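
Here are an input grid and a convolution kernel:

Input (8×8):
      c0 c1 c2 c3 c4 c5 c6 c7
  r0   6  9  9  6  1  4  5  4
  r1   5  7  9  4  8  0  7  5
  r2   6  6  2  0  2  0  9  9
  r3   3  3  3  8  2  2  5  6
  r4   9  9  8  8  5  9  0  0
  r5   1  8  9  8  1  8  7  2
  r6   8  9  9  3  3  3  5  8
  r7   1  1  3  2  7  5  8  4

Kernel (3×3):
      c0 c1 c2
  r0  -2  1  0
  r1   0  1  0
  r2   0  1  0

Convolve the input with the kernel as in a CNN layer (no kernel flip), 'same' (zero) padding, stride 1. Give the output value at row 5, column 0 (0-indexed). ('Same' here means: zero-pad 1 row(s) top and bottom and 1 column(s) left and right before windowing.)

The receptive field on the zero-padded input at this output position is [0 9 9 / 0 1 8 / 0 8 9]. Elementwise product with the kernel and sum: 0·-2 + 9·1 + 1·1 + 8·1.

18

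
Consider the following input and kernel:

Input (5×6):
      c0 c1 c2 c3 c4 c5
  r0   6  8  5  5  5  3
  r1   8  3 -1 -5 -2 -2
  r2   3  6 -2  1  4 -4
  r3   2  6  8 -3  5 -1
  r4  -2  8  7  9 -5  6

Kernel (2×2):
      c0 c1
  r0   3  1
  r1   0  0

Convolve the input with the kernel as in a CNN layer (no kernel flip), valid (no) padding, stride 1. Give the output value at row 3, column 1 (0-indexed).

The receptive field on the input at this output position is [6 8 / 8 7]. Elementwise product with the kernel and sum: 6·3 + 8·1.

26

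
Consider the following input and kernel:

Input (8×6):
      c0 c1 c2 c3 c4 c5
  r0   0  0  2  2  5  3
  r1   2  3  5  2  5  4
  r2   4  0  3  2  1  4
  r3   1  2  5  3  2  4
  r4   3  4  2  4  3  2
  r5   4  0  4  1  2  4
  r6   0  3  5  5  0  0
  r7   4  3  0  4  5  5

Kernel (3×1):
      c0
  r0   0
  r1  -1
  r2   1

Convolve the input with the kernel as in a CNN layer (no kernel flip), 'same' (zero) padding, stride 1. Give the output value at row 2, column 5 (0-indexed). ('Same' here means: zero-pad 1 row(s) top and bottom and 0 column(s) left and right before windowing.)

0

The receptive field on the zero-padded input at this output position is [4 / 4 / 4]. Elementwise product with the kernel and sum: 4·-1 + 4·1.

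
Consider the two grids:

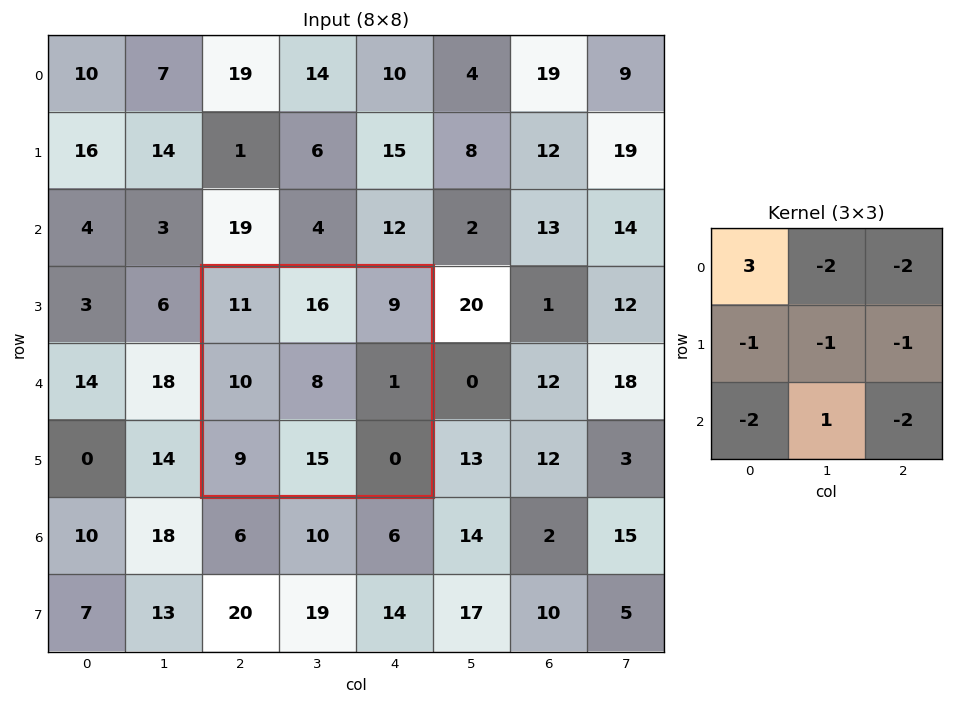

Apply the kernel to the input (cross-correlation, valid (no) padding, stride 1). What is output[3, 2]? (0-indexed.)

The receptive field on the input at this output position is [11 16 9 / 10 8 1 / 9 15 0]. Elementwise product with the kernel and sum: 11·3 + 16·-2 + 9·-2 + 10·-1 + 8·-1 + 1·-1 + 9·-2 + 15·1 + 0·-2.

-39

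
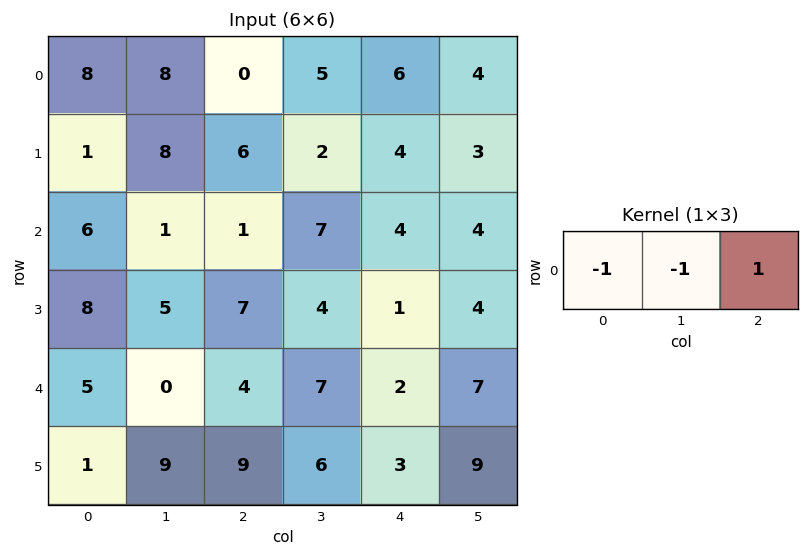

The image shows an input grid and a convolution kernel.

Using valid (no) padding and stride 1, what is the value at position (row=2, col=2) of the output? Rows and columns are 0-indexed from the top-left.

-4

The receptive field on the input at this output position is [1 7 4]. Elementwise product with the kernel and sum: 1·-1 + 7·-1 + 4·1.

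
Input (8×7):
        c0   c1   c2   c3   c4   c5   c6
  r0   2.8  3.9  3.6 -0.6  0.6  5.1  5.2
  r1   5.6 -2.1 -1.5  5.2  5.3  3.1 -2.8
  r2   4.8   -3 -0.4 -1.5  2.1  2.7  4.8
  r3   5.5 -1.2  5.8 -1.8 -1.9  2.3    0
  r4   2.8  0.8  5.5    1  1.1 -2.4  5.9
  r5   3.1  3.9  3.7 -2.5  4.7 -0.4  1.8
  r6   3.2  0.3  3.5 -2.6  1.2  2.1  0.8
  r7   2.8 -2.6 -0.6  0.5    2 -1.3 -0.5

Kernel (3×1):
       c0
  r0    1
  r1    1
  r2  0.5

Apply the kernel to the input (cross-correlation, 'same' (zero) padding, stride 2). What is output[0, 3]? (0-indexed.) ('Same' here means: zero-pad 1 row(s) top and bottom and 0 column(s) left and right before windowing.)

3.8

The receptive field on the zero-padded input at this output position is [0 / 5.2 / -2.8]. Elementwise product with the kernel and sum: 0·1 + 5.2·1 + -2.8·0.5.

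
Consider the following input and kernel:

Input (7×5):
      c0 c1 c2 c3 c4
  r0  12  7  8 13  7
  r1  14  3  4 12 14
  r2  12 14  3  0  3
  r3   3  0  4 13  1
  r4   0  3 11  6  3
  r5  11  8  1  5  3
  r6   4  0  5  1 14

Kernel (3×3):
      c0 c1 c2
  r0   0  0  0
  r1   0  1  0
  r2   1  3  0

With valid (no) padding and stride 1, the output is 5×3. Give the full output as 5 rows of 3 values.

57 27 15
17 15 43
9 40 42
38 22 22
12 16 13

Output[0,0]: The receptive field on the input at this output position is [12 7 8 / 14 3 4 / 12 14 3]. Elementwise product with the kernel and sum: 3·1 + 12·1 + 14·3.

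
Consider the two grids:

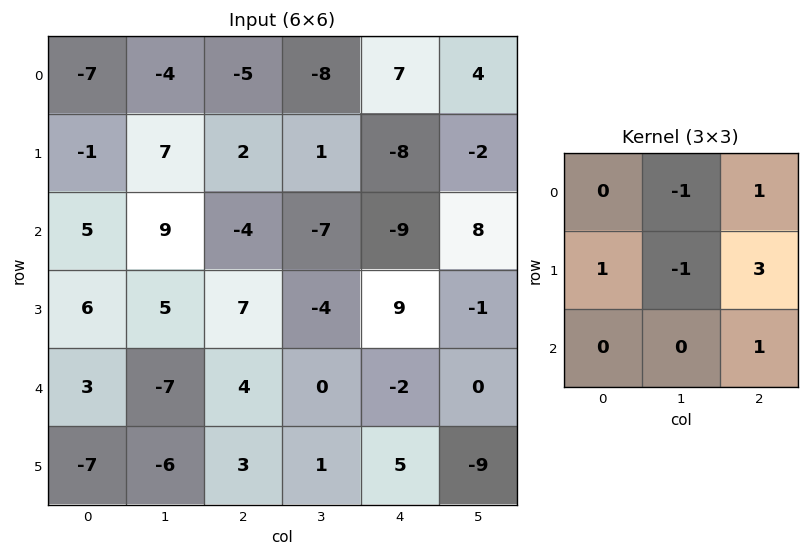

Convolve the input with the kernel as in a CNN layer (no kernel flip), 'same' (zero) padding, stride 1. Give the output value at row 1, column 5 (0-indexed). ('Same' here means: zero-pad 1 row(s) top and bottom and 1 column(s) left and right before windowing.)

The receptive field on the zero-padded input at this output position is [7 4 0 / -8 -2 0 / -9 8 0]. Elementwise product with the kernel and sum: 4·-1 + 0·1 + -8·1 + -2·-1 + 0·3 + 0·1.

-10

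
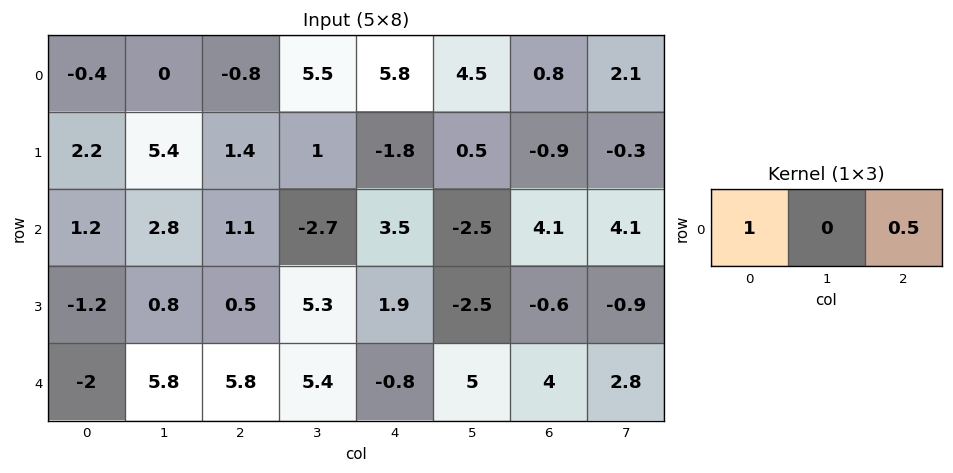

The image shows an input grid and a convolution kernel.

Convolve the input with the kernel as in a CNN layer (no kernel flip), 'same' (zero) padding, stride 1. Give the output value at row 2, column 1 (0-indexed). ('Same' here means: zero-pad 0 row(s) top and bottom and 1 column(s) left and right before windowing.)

The receptive field on the zero-padded input at this output position is [1.2 2.8 1.1]. Elementwise product with the kernel and sum: 1.2·1 + 1.1·0.5.

1.75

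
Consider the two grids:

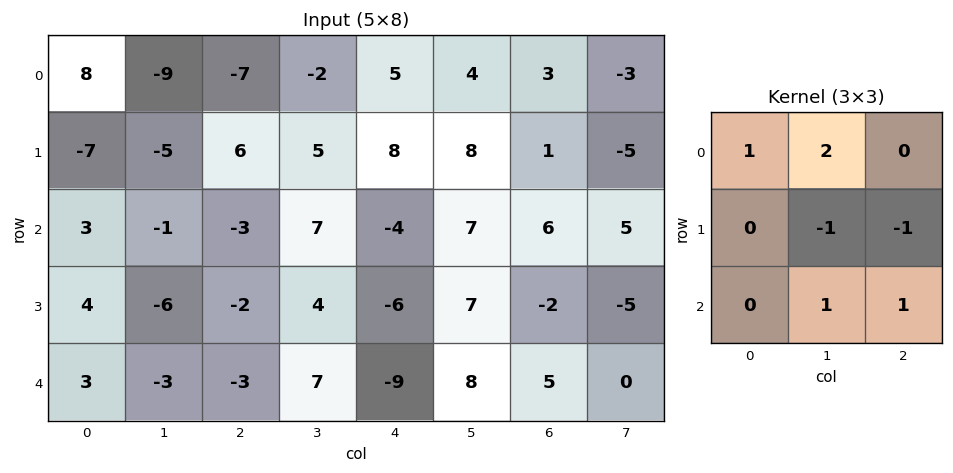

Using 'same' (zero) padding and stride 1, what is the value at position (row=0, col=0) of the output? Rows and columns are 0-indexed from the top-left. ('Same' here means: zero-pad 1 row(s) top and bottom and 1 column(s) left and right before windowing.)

The receptive field on the zero-padded input at this output position is [0 0 0 / 0 8 -9 / 0 -7 -5]. Elementwise product with the kernel and sum: 0·1 + 0·2 + 8·-1 + -9·-1 + -7·1 + -5·1.

-11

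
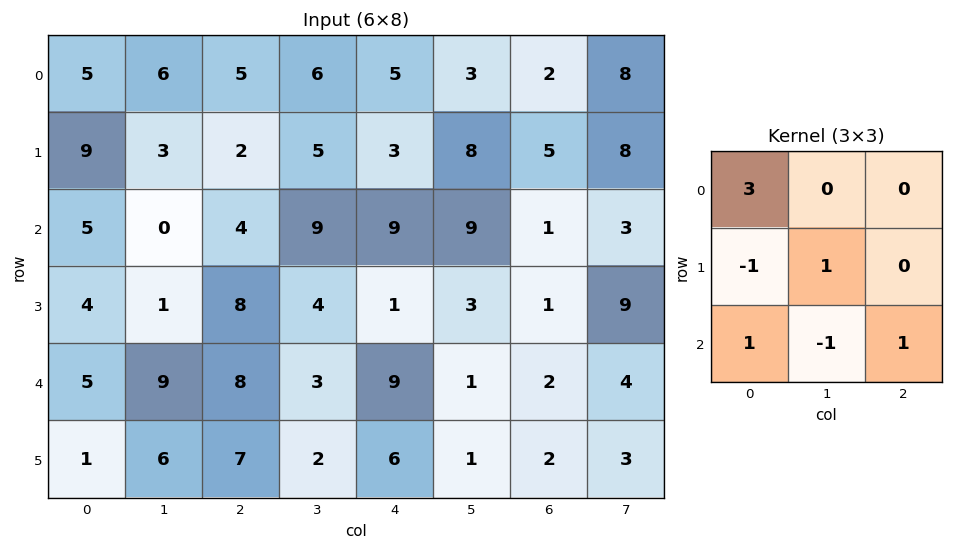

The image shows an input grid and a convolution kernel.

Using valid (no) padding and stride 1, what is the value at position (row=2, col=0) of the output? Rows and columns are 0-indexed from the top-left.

16

The receptive field on the input at this output position is [5 0 4 / 4 1 8 / 5 9 8]. Elementwise product with the kernel and sum: 5·3 + 4·-1 + 1·1 + 5·1 + 9·-1 + 8·1.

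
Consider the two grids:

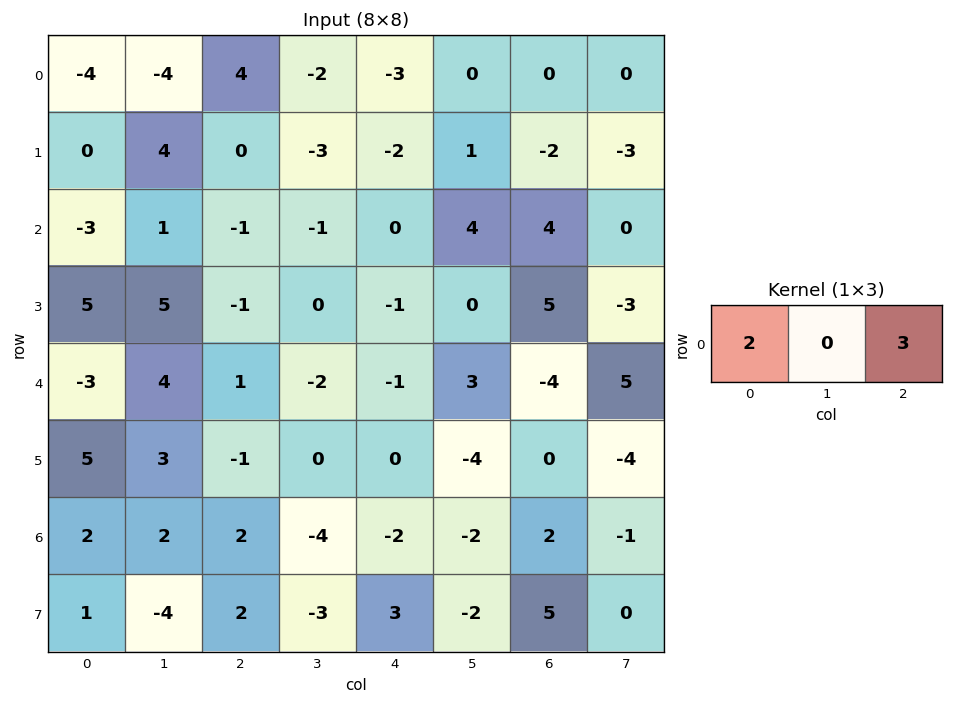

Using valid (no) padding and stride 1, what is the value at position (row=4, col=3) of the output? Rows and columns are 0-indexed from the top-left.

The receptive field on the input at this output position is [-2 -1 3]. Elementwise product with the kernel and sum: -2·2 + 3·3.

5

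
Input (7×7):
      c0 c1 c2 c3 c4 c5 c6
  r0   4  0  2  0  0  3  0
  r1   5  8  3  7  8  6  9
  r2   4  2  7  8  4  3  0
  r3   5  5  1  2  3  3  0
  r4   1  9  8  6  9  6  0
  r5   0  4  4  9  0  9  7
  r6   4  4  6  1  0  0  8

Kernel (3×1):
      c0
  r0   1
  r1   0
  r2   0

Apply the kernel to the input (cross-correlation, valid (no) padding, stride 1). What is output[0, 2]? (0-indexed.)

The receptive field on the input at this output position is [2 / 3 / 7]. Elementwise product with the kernel and sum: 2·1.

2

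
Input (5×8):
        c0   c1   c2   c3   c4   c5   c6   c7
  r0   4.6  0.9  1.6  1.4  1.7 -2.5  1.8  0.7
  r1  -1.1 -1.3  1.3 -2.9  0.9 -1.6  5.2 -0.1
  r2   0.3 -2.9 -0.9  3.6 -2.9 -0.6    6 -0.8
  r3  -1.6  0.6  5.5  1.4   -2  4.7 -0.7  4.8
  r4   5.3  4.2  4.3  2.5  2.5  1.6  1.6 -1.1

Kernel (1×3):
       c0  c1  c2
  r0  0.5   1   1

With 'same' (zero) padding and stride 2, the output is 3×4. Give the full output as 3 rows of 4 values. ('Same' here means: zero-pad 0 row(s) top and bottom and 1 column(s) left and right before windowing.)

5.5 3.45 -0.1 1.25
-2.6 1.25 -1.7 4.9
9.5 8.9 5.35 1.3

Output[0,0]: The receptive field on the zero-padded input at this output position is [0 4.6 0.9]. Elementwise product with the kernel and sum: 0·0.5 + 4.6·1 + 0.9·1.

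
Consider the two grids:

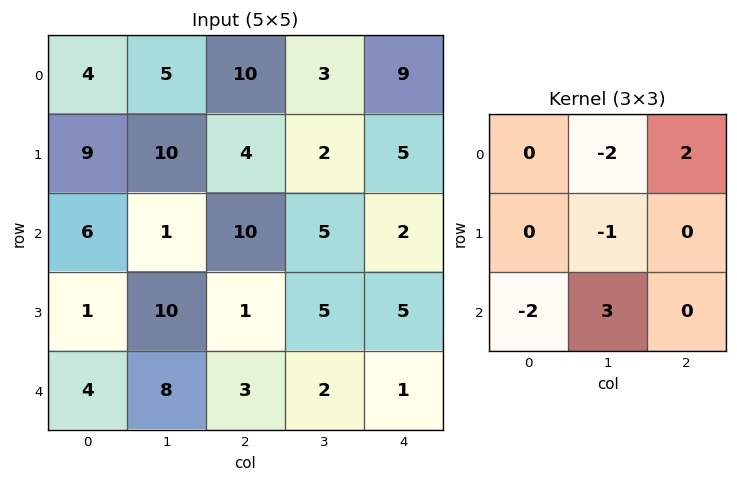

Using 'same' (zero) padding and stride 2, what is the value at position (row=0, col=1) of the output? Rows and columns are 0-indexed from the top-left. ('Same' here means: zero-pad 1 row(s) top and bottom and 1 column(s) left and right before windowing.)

The receptive field on the zero-padded input at this output position is [0 0 0 / 5 10 3 / 10 4 2]. Elementwise product with the kernel and sum: 0·-2 + 0·2 + 10·-1 + 10·-2 + 4·3.

-18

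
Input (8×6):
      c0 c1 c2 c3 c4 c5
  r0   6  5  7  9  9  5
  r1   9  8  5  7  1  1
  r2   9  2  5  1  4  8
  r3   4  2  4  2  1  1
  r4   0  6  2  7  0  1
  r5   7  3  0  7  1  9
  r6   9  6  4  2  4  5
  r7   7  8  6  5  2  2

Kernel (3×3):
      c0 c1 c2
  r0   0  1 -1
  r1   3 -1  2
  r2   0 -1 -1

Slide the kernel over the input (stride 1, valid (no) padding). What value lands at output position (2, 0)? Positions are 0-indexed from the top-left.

The receptive field on the input at this output position is [9 2 5 / 4 2 4 / 0 6 2]. Elementwise product with the kernel and sum: 2·1 + 5·-1 + 4·3 + 2·-1 + 4·2 + 6·-1 + 2·-1.

7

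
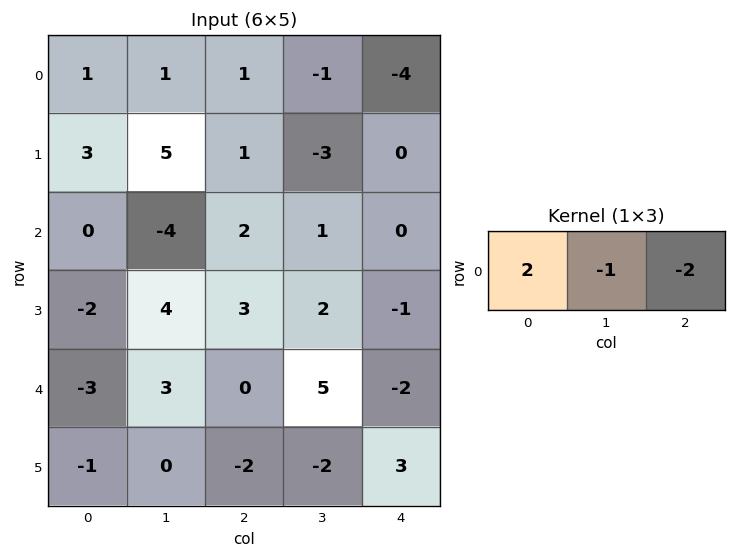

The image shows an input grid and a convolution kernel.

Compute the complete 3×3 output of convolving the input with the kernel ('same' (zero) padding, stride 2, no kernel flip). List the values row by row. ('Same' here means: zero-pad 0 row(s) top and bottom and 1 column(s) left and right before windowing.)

Output[0,0]: The receptive field on the zero-padded input at this output position is [0 1 1]. Elementwise product with the kernel and sum: 0·2 + 1·-1 + 1·-2.

-3 3 2
8 -12 2
-3 -4 12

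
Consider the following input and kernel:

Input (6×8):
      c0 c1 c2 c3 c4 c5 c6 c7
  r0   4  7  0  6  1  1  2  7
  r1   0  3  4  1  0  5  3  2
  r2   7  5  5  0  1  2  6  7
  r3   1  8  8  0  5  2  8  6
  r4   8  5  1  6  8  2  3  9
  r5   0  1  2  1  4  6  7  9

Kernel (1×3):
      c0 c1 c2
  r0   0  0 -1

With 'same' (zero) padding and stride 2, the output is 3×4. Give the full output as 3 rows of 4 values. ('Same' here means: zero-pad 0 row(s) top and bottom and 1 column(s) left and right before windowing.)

-7 -6 -1 -7
-5 0 -2 -7
-5 -6 -2 -9

Output[0,0]: The receptive field on the zero-padded input at this output position is [0 4 7]. Elementwise product with the kernel and sum: 7·-1.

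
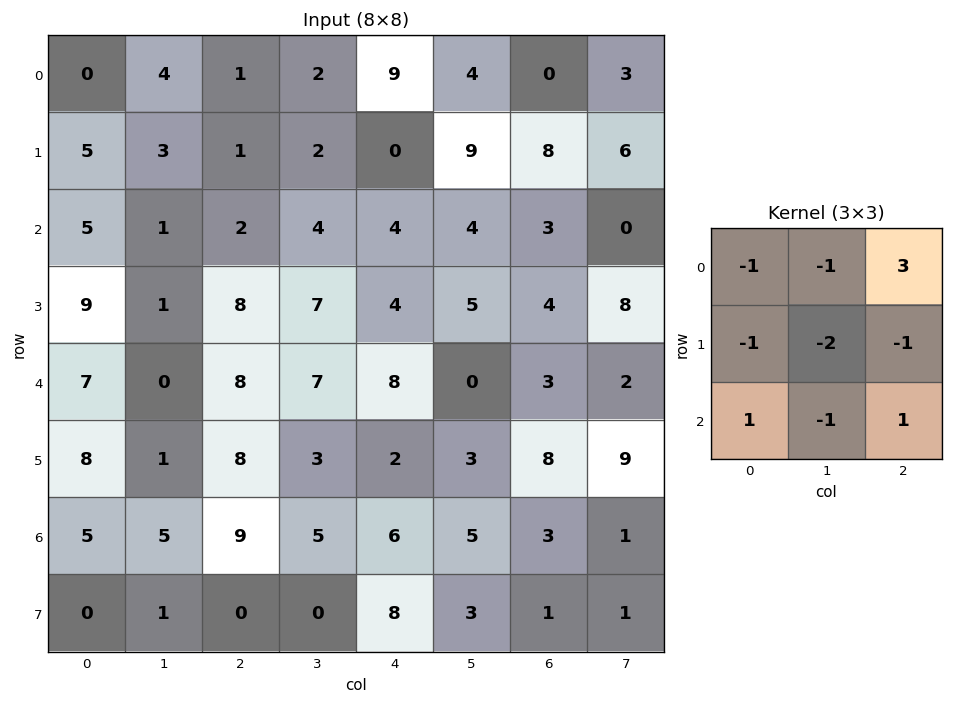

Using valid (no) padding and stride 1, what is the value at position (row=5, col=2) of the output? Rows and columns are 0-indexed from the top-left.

-22

The receptive field on the input at this output position is [8 3 2 / 9 5 6 / 0 0 8]. Elementwise product with the kernel and sum: 8·-1 + 3·-1 + 2·3 + 9·-1 + 5·-2 + 6·-1 + 0·1 + 0·-1 + 8·1.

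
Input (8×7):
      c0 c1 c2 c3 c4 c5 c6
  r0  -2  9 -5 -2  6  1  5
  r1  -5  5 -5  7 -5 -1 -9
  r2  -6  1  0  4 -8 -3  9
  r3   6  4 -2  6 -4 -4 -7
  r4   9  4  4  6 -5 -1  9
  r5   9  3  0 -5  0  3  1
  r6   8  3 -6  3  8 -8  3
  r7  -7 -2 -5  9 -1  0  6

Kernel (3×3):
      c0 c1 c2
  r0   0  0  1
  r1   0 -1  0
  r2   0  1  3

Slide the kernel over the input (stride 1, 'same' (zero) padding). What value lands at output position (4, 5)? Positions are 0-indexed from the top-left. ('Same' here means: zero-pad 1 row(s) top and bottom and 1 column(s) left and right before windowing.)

0

The receptive field on the zero-padded input at this output position is [-4 -4 -7 / -5 -1 9 / 0 3 1]. Elementwise product with the kernel and sum: -7·1 + -1·-1 + 3·1 + 1·3.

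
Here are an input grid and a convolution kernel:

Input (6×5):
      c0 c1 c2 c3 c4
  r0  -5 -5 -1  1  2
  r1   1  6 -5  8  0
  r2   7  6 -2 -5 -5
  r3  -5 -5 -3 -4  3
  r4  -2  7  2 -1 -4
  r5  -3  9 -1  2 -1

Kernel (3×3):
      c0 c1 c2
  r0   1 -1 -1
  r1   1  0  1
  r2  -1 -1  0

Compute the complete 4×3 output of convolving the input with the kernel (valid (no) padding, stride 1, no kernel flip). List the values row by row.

Output[0,0]: The receptive field on the input at this output position is [-5 -5 -1 / 1 6 -5 / 7 6 -2]. Elementwise product with the kernel and sum: -5·1 + -5·-1 + -1·-1 + 1·1 + -5·1 + 7·-1 + 6·-1.
Output[0,1]: The receptive field on the input at this output position is [-5 -1 1 / 6 -5 8 / 6 -2 -5]. Elementwise product with the kernel and sum: -5·1 + -1·-1 + 1·-1 + 6·1 + 8·1 + 6·-1 + -2·-1.

-16 5 -2
15 12 -13
-10 -5 7
-3 0 -5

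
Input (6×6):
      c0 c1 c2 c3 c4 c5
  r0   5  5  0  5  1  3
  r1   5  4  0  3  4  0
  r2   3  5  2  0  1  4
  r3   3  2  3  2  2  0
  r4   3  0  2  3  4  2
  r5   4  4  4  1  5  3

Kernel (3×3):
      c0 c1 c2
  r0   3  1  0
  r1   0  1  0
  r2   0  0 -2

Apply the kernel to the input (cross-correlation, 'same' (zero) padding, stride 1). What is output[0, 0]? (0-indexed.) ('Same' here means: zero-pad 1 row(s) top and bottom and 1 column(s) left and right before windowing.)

-3

The receptive field on the zero-padded input at this output position is [0 0 0 / 0 5 5 / 0 5 4]. Elementwise product with the kernel and sum: 0·3 + 0·1 + 5·1 + 4·-2.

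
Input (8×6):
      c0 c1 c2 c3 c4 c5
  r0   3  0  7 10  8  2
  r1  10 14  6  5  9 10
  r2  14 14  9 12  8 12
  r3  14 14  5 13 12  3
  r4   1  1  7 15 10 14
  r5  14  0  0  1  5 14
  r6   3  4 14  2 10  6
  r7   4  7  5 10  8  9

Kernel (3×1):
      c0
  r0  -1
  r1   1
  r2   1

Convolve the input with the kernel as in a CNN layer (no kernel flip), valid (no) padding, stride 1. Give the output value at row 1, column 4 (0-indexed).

The receptive field on the input at this output position is [9 / 8 / 12]. Elementwise product with the kernel and sum: 9·-1 + 8·1 + 12·1.

11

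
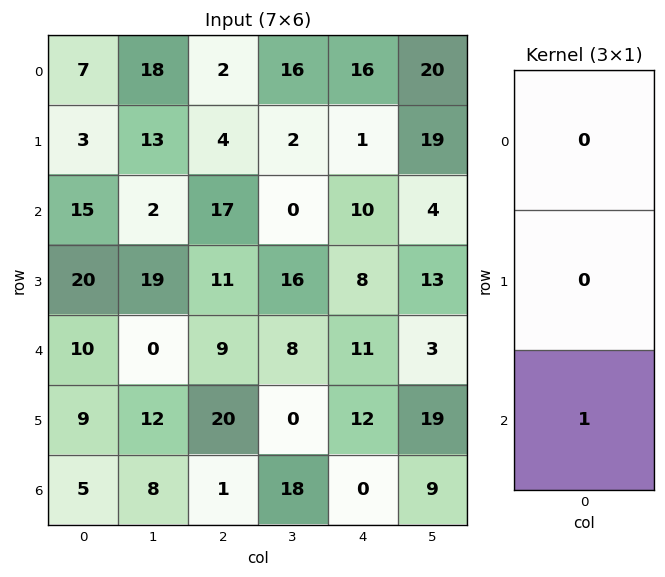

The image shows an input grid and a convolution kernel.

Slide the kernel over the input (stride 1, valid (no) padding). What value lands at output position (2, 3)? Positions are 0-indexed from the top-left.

8

The receptive field on the input at this output position is [0 / 16 / 8]. Elementwise product with the kernel and sum: 8·1.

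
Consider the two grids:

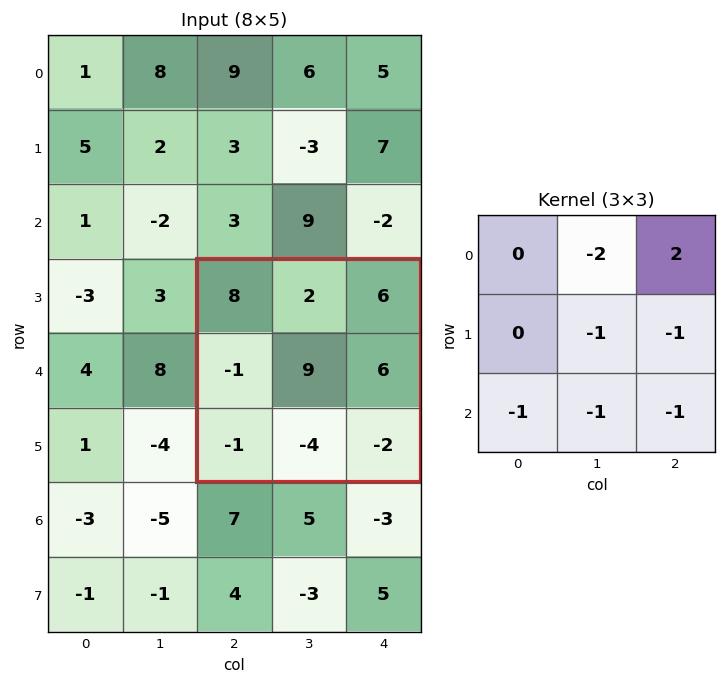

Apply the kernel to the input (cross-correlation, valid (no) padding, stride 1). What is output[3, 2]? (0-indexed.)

0

The receptive field on the input at this output position is [8 2 6 / -1 9 6 / -1 -4 -2]. Elementwise product with the kernel and sum: 2·-2 + 6·2 + 9·-1 + 6·-1 + -1·-1 + -4·-1 + -2·-1.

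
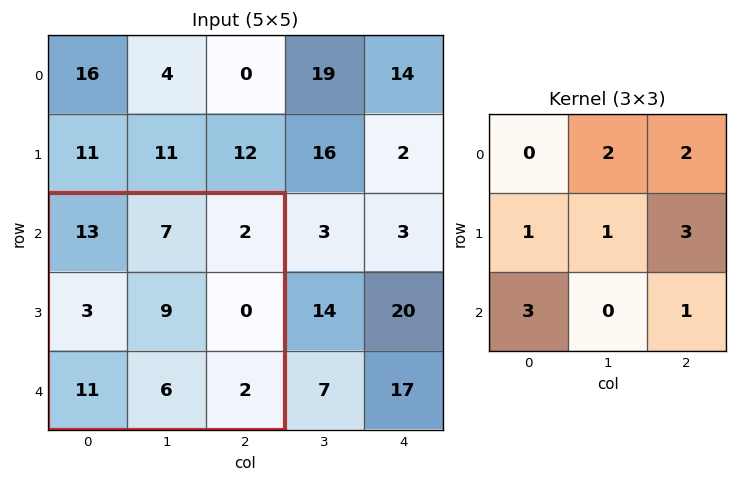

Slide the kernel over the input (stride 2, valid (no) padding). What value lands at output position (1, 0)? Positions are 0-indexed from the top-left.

65

The receptive field on the input at this output position is [13 7 2 / 3 9 0 / 11 6 2]. Elementwise product with the kernel and sum: 7·2 + 2·2 + 3·1 + 9·1 + 0·3 + 11·3 + 2·1.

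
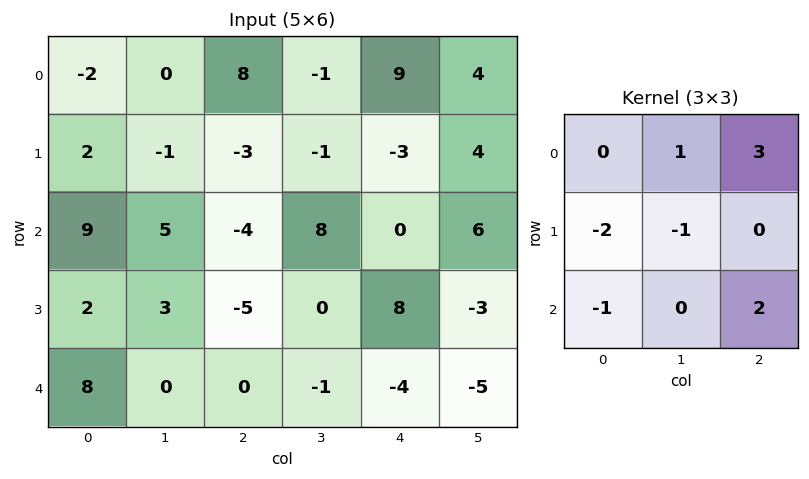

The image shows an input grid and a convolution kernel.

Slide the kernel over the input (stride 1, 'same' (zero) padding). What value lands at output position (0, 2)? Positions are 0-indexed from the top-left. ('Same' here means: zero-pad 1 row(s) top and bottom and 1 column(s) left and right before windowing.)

The receptive field on the zero-padded input at this output position is [0 0 0 / 0 8 -1 / -1 -3 -1]. Elementwise product with the kernel and sum: 0·1 + 0·3 + 0·-2 + 8·-1 + -1·-1 + -1·2.

-9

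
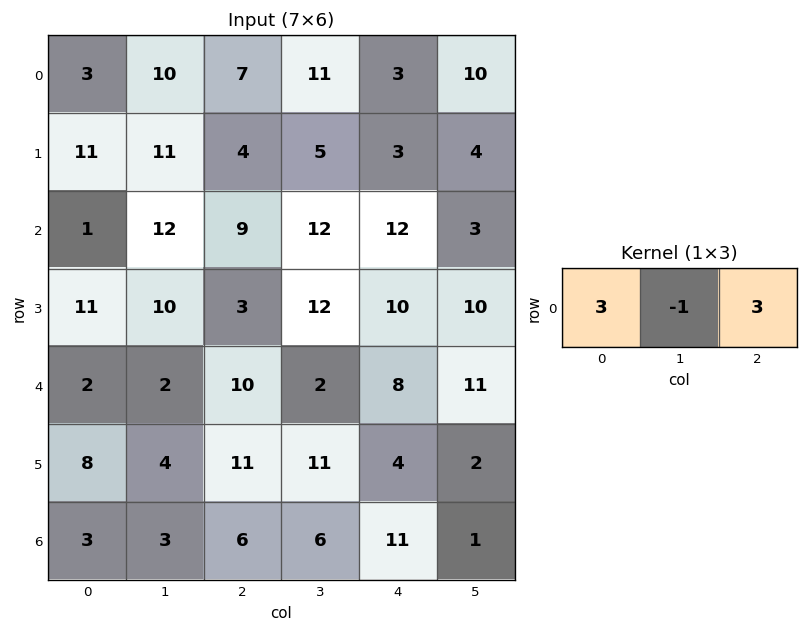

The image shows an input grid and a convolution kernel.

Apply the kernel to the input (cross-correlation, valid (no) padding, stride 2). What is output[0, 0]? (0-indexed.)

20

The receptive field on the input at this output position is [3 10 7]. Elementwise product with the kernel and sum: 3·3 + 10·-1 + 7·3.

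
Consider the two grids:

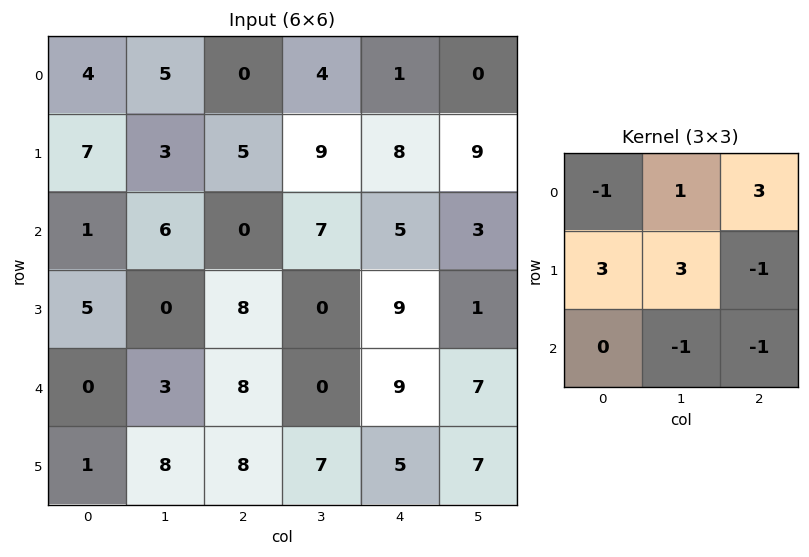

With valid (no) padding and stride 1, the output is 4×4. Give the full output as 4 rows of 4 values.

20 15 29 31
24 32 35 49
1 31 28 17
4 26 22 20

Output[0,0]: The receptive field on the input at this output position is [4 5 0 / 7 3 5 / 1 6 0]. Elementwise product with the kernel and sum: 4·-1 + 5·1 + 0·3 + 7·3 + 3·3 + 5·-1 + 6·-1 + 0·-1.
Output[0,1]: The receptive field on the input at this output position is [5 0 4 / 3 5 9 / 6 0 7]. Elementwise product with the kernel and sum: 5·-1 + 0·1 + 4·3 + 3·3 + 5·3 + 9·-1 + 0·-1 + 7·-1.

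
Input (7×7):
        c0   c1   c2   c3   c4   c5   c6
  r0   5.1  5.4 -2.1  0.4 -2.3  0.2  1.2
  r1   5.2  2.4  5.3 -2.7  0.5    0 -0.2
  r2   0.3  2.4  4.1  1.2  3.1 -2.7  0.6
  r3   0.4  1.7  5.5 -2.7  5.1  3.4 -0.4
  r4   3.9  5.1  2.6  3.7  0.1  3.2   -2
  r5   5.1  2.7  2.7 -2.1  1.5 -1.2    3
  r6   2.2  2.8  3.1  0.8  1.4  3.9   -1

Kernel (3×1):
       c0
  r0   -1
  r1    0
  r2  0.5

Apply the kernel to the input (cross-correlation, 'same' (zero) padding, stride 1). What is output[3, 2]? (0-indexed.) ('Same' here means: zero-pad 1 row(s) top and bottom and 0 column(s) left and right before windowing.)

The receptive field on the zero-padded input at this output position is [4.1 / 5.5 / 2.6]. Elementwise product with the kernel and sum: 4.1·-1 + 2.6·0.5.

-2.8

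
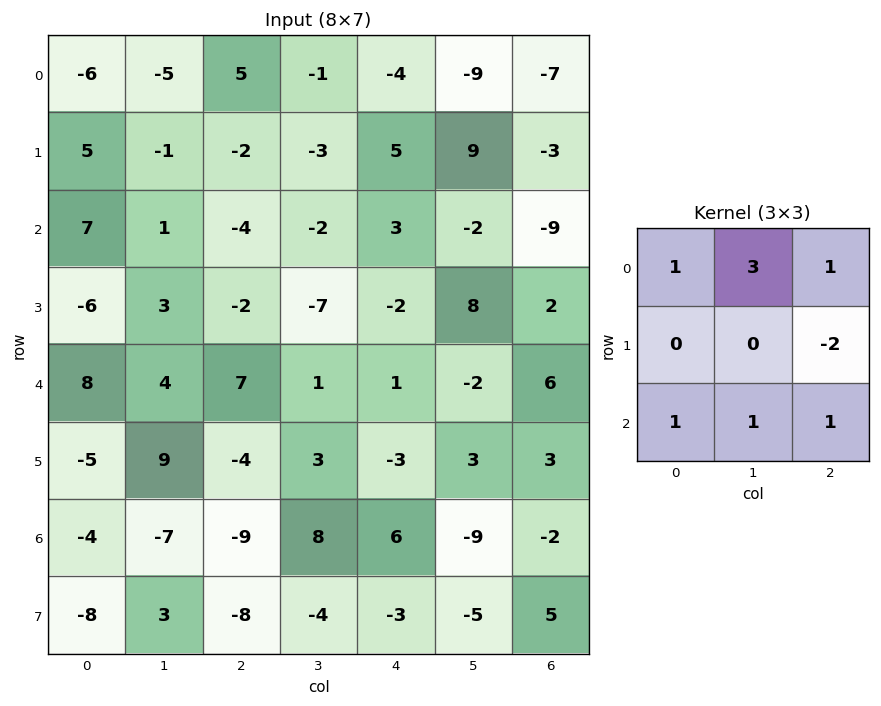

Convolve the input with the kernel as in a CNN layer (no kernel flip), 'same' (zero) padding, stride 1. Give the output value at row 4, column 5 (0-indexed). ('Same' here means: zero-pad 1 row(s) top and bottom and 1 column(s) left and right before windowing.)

The receptive field on the zero-padded input at this output position is [-2 8 2 / 1 -2 6 / -3 3 3]. Elementwise product with the kernel and sum: -2·1 + 8·3 + 2·1 + 6·-2 + -3·1 + 3·1 + 3·1.

15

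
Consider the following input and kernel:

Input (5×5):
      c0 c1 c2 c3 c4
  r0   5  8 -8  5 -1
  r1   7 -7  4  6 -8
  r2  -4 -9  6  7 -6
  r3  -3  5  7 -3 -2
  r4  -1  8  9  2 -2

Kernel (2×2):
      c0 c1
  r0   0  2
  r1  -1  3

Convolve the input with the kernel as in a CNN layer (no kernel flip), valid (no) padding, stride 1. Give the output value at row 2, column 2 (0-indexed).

-2

The receptive field on the input at this output position is [6 7 / 7 -3]. Elementwise product with the kernel and sum: 7·2 + 7·-1 + -3·3.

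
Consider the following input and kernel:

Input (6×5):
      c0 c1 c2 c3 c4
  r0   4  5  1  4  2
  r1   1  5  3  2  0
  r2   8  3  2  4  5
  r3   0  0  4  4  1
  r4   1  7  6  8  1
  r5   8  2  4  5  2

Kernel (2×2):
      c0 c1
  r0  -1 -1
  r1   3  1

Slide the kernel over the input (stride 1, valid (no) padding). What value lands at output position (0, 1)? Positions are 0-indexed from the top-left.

The receptive field on the input at this output position is [5 1 / 5 3]. Elementwise product with the kernel and sum: 5·-1 + 1·-1 + 5·3 + 3·1.

12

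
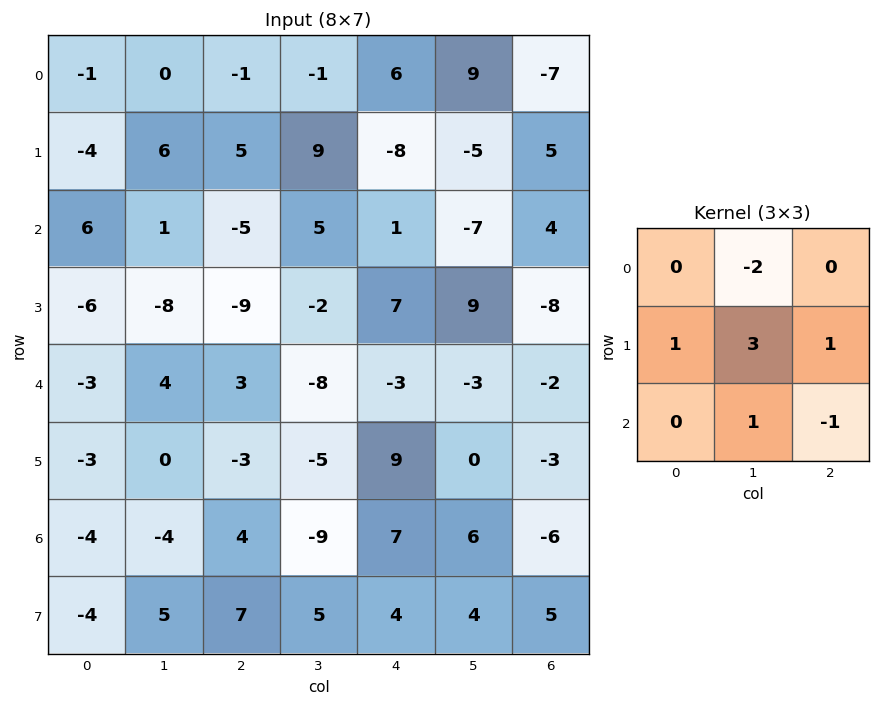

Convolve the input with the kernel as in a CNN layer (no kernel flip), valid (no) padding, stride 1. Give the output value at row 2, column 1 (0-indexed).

-16

The receptive field on the input at this output position is [1 -5 5 / -8 -9 -2 / 4 3 -8]. Elementwise product with the kernel and sum: -5·-2 + -8·1 + -9·3 + -2·1 + 3·1 + -8·-1.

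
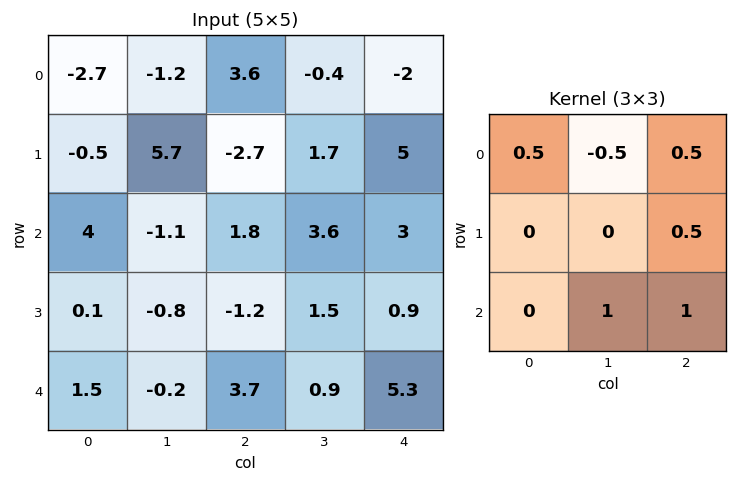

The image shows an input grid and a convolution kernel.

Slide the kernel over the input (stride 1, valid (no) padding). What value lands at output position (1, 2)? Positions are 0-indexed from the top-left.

4.2

The receptive field on the input at this output position is [-2.7 1.7 5 / 1.8 3.6 3 / -1.2 1.5 0.9]. Elementwise product with the kernel and sum: -2.7·0.5 + 1.7·-0.5 + 5·0.5 + 3·0.5 + 1.5·1 + 0.9·1.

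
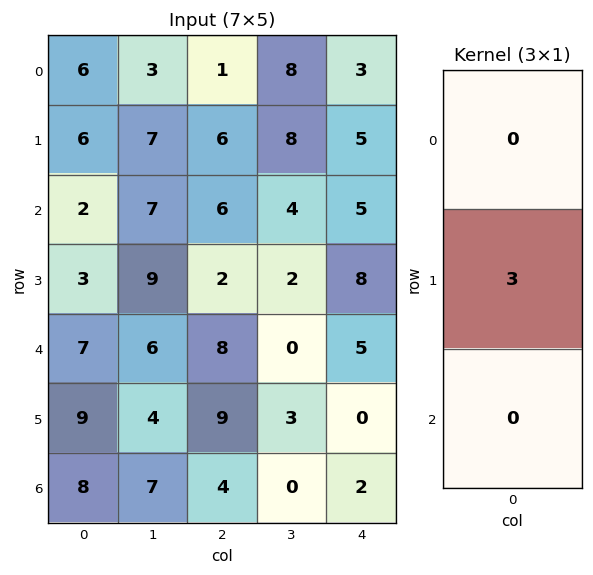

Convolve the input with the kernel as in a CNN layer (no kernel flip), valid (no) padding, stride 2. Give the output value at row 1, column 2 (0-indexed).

24

The receptive field on the input at this output position is [5 / 8 / 5]. Elementwise product with the kernel and sum: 8·3.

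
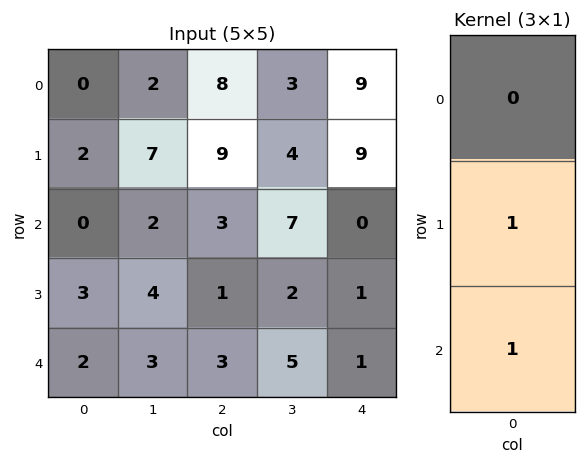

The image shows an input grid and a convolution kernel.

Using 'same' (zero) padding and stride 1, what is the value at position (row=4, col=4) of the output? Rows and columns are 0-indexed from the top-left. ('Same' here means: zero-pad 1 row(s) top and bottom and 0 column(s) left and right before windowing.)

1

The receptive field on the zero-padded input at this output position is [1 / 1 / 0]. Elementwise product with the kernel and sum: 1·1 + 0·1.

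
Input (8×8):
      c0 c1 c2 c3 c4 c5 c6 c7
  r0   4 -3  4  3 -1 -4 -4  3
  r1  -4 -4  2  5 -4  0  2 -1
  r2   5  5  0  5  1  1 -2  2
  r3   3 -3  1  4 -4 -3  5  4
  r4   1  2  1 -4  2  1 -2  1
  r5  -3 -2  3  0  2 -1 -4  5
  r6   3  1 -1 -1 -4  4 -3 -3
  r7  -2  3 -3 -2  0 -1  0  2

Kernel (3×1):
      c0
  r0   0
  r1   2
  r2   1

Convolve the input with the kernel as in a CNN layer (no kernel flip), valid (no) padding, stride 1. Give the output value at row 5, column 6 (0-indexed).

-6

The receptive field on the input at this output position is [-4 / -3 / 0]. Elementwise product with the kernel and sum: -3·2 + 0·1.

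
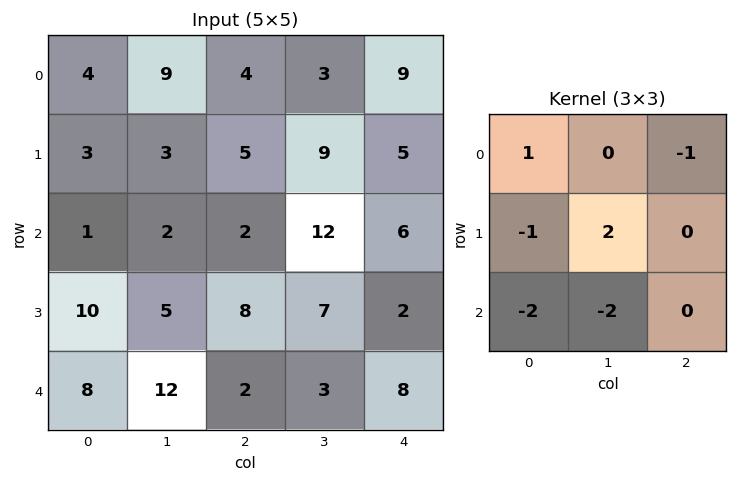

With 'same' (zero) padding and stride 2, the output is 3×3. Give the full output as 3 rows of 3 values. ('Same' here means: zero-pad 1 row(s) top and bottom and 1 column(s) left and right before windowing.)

Output[0,0]: The receptive field on the zero-padded input at this output position is [0 0 0 / 0 4 9 / 0 3 3]. Elementwise product with the kernel and sum: 0·1 + 0·-1 + 0·-1 + 4·2 + 0·-2 + 3·-2.
Output[0,1]: The receptive field on the zero-padded input at this output position is [0 0 0 / 9 4 3 / 3 5 9]. Elementwise product with the kernel and sum: 0·1 + 0·-1 + 9·-1 + 4·2 + 3·-2 + 5·-2.

2 -17 -13
-21 -30 -9
11 -10 20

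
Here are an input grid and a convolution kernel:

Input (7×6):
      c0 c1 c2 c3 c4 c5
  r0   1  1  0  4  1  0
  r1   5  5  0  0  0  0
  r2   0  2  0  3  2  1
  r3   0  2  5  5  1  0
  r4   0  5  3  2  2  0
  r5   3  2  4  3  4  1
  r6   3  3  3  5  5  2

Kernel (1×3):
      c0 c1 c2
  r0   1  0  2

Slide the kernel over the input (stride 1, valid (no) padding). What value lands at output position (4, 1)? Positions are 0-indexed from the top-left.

The receptive field on the input at this output position is [5 3 2]. Elementwise product with the kernel and sum: 5·1 + 2·2.

9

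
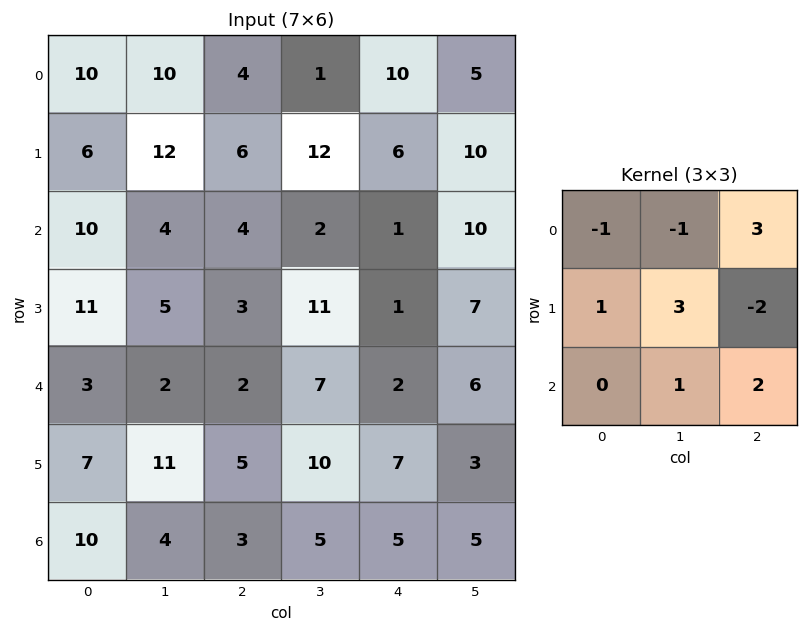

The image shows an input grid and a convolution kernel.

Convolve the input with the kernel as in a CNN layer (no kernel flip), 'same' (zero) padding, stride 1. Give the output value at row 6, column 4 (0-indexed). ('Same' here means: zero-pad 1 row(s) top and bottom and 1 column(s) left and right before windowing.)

2

The receptive field on the zero-padded input at this output position is [10 7 3 / 5 5 5 / 0 0 0]. Elementwise product with the kernel and sum: 10·-1 + 7·-1 + 3·3 + 5·1 + 5·3 + 5·-2 + 0·1 + 0·2.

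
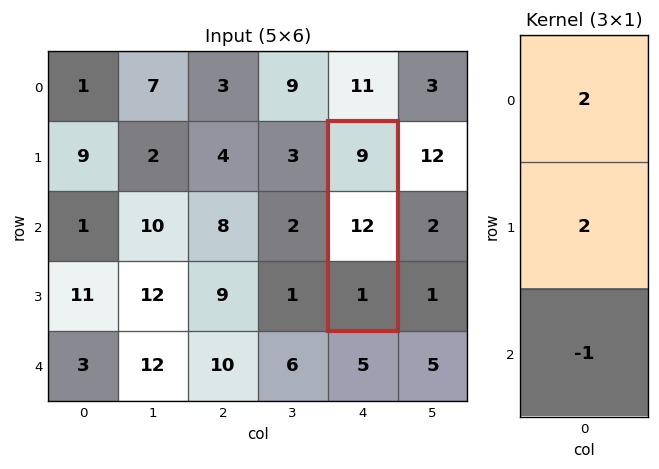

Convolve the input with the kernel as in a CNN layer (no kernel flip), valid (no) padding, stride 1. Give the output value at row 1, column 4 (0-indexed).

41

The receptive field on the input at this output position is [9 / 12 / 1]. Elementwise product with the kernel and sum: 9·2 + 12·2 + 1·-1.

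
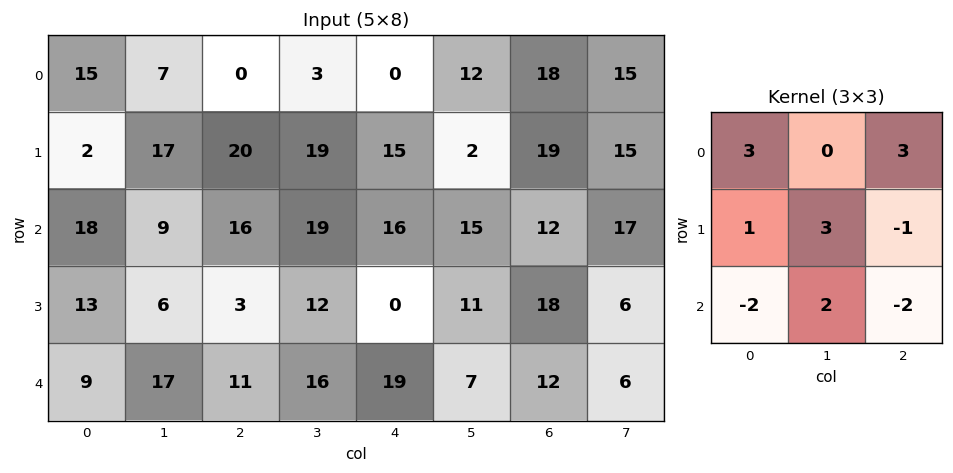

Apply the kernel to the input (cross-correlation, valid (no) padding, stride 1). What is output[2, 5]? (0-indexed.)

The receptive field on the input at this output position is [15 12 17 / 11 18 6 / 7 12 6]. Elementwise product with the kernel and sum: 15·3 + 17·3 + 11·1 + 18·3 + 6·-1 + 7·-2 + 12·2 + 6·-2.

153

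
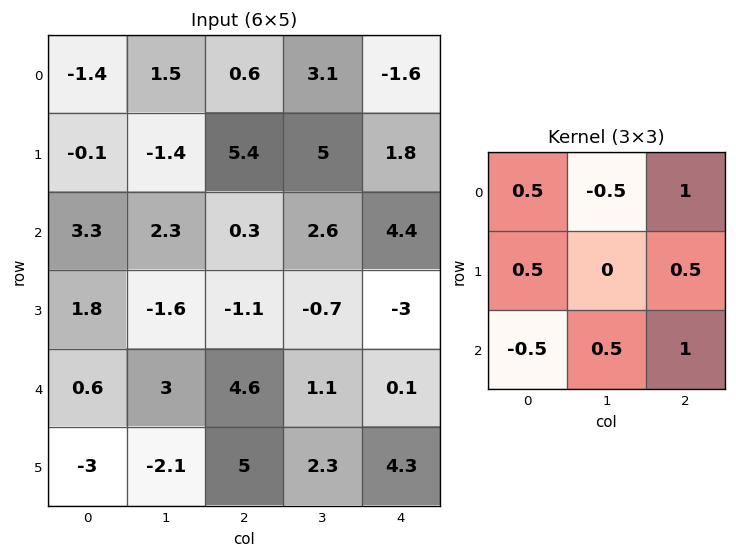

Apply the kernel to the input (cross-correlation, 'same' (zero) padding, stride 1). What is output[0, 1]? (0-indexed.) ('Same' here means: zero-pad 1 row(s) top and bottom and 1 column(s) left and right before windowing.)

The receptive field on the zero-padded input at this output position is [0 0 0 / -1.4 1.5 0.6 / -0.1 -1.4 5.4]. Elementwise product with the kernel and sum: 0·0.5 + 0·-0.5 + 0·1 + -1.4·0.5 + 0.6·0.5 + -0.1·-0.5 + -1.4·0.5 + 5.4·1.

4.35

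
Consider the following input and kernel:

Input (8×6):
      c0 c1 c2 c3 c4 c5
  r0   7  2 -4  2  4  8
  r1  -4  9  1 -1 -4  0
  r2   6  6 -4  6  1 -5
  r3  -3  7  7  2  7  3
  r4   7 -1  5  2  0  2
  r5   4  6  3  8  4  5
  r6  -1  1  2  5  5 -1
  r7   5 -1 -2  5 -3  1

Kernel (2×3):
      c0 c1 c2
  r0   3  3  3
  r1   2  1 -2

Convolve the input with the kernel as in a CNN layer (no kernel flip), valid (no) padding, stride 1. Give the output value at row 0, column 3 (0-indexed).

36

The receptive field on the input at this output position is [2 4 8 / -1 -4 0]. Elementwise product with the kernel and sum: 2·3 + 4·3 + 8·3 + -1·2 + -4·1 + 0·-2.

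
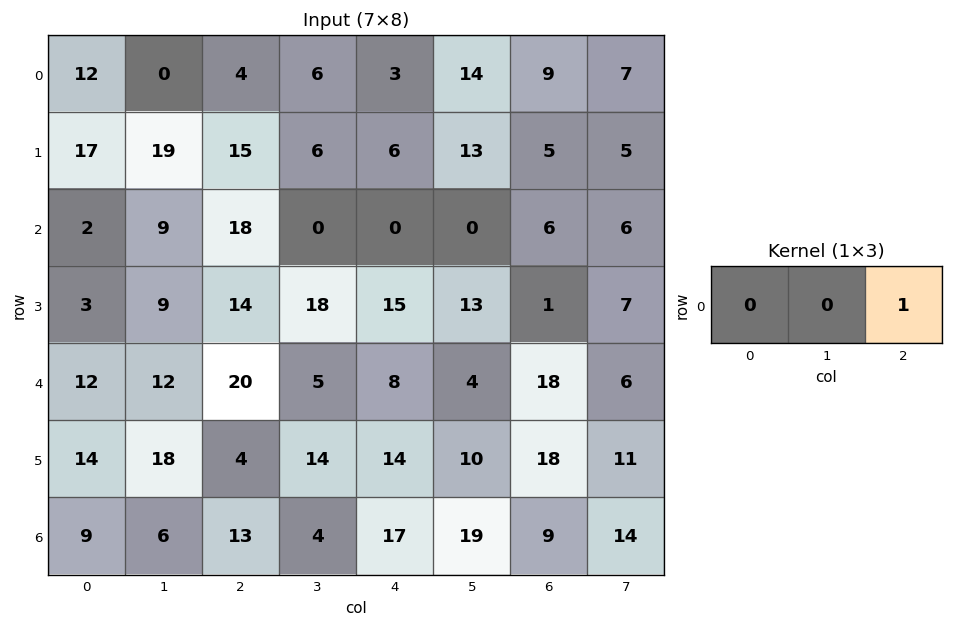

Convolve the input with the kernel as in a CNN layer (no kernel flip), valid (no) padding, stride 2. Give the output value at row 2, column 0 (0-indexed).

20

The receptive field on the input at this output position is [12 12 20]. Elementwise product with the kernel and sum: 20·1.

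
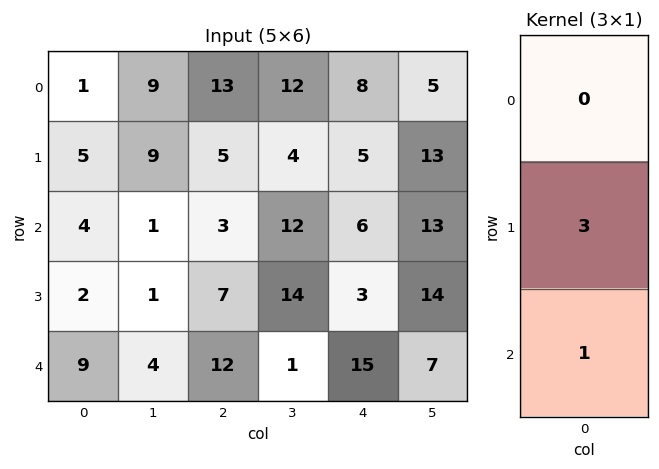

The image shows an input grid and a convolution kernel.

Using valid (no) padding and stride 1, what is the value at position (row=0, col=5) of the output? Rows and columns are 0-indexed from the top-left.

The receptive field on the input at this output position is [5 / 13 / 13]. Elementwise product with the kernel and sum: 13·3 + 13·1.

52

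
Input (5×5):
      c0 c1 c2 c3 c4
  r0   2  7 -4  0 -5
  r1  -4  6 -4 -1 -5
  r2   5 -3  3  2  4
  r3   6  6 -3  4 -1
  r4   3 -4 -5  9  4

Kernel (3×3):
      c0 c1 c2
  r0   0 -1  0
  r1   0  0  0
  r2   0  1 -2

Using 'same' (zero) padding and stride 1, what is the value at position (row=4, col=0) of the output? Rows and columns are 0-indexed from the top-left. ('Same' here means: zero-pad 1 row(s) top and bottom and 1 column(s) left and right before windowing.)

-6

The receptive field on the zero-padded input at this output position is [0 6 6 / 0 3 -4 / 0 0 0]. Elementwise product with the kernel and sum: 6·-1 + 0·1 + 0·-2.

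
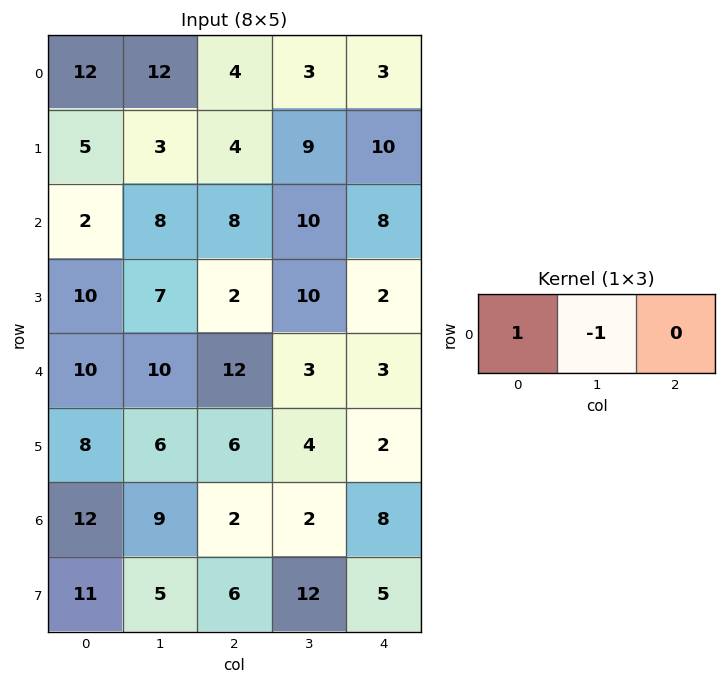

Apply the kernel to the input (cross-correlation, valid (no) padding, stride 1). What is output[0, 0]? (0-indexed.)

The receptive field on the input at this output position is [12 12 4]. Elementwise product with the kernel and sum: 12·1 + 12·-1.

0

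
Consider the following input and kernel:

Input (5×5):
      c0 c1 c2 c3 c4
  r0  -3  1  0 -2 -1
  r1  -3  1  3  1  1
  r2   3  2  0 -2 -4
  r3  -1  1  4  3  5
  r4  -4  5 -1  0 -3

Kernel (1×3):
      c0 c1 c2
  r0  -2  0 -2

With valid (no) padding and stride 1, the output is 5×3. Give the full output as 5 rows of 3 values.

6 2 2
0 -4 -8
-6 0 8
-6 -8 -18
10 -10 8

Output[0,0]: The receptive field on the input at this output position is [-3 1 0]. Elementwise product with the kernel and sum: -3·-2 + 0·-2.
Output[0,1]: The receptive field on the input at this output position is [1 0 -2]. Elementwise product with the kernel and sum: 1·-2 + -2·-2.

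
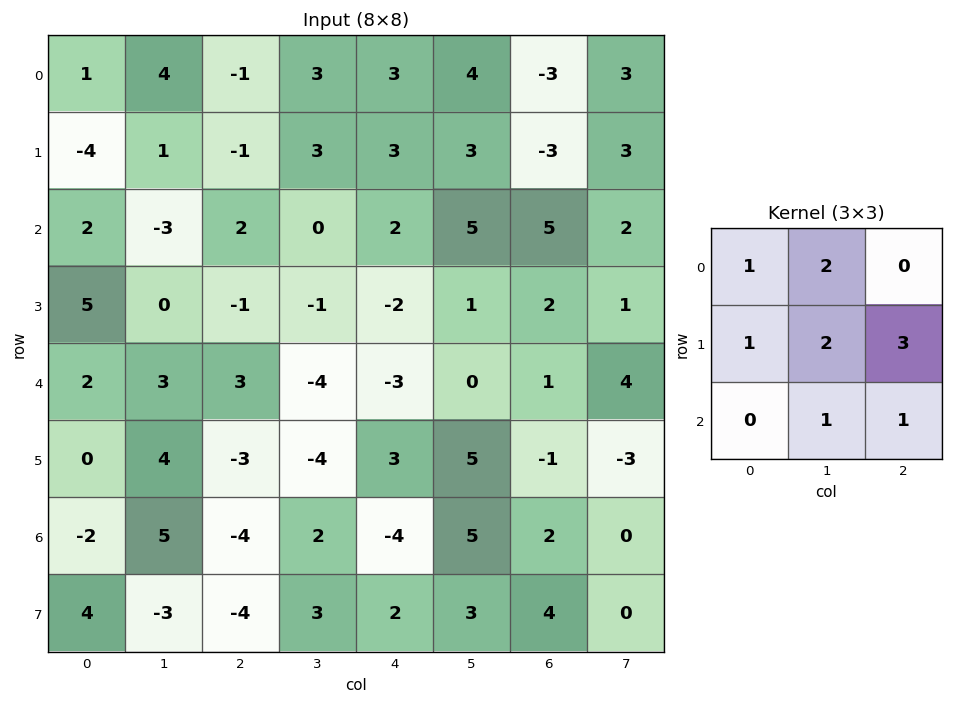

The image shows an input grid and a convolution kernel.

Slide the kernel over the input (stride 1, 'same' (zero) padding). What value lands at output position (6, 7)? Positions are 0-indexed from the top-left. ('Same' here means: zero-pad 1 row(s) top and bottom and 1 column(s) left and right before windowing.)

The receptive field on the zero-padded input at this output position is [-1 -3 0 / 2 0 0 / 4 0 0]. Elementwise product with the kernel and sum: -1·1 + -3·2 + 2·1 + 0·2 + 0·3 + 0·1 + 0·1.

-5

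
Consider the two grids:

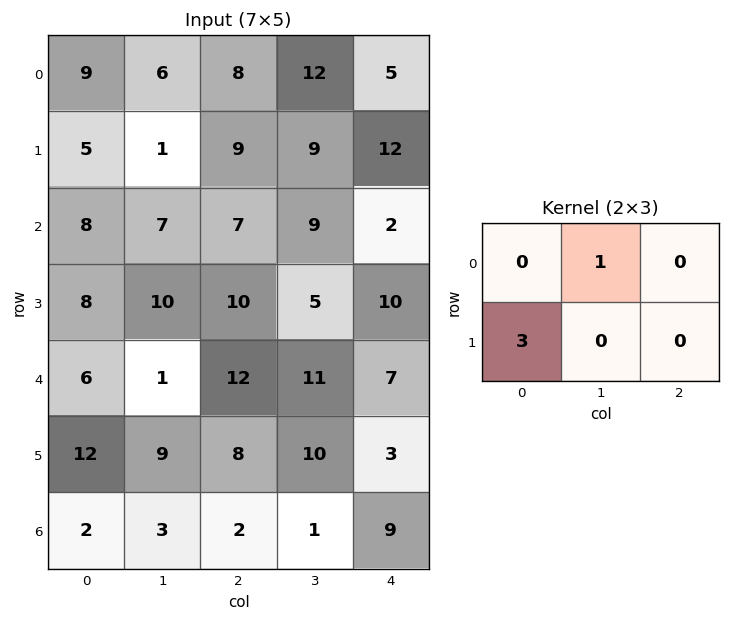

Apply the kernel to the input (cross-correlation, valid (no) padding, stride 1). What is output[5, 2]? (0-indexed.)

16

The receptive field on the input at this output position is [8 10 3 / 2 1 9]. Elementwise product with the kernel and sum: 10·1 + 2·3.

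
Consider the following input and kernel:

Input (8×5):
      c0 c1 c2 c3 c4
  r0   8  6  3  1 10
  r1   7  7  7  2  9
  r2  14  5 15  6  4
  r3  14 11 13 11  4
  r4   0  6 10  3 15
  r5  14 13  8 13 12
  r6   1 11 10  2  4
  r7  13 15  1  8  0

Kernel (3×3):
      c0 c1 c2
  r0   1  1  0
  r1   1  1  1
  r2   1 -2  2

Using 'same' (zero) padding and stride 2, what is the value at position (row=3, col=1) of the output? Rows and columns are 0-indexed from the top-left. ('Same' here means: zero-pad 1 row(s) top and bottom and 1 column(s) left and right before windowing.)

The receptive field on the zero-padded input at this output position is [13 8 13 / 11 10 2 / 15 1 8]. Elementwise product with the kernel and sum: 13·1 + 8·1 + 11·1 + 10·1 + 2·1 + 15·1 + 1·-2 + 8·2.

73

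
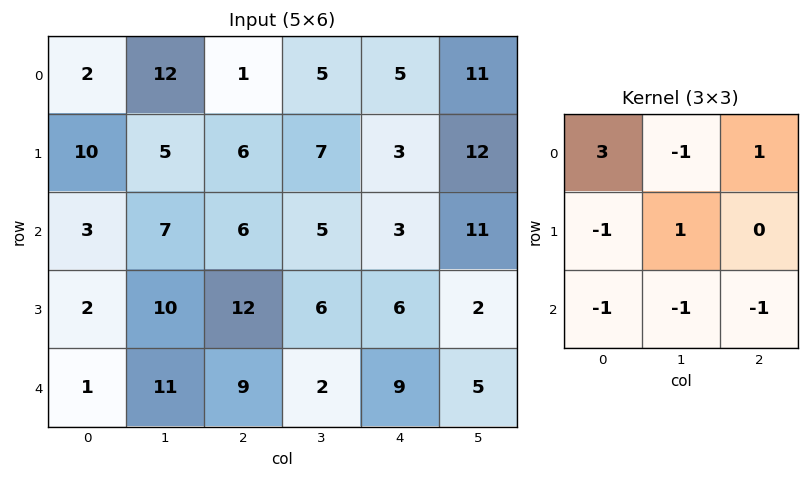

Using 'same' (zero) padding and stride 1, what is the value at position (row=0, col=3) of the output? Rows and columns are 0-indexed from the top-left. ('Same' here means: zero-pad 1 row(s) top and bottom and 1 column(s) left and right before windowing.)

-12

The receptive field on the zero-padded input at this output position is [0 0 0 / 1 5 5 / 6 7 3]. Elementwise product with the kernel and sum: 0·3 + 0·-1 + 0·1 + 1·-1 + 5·1 + 6·-1 + 7·-1 + 3·-1.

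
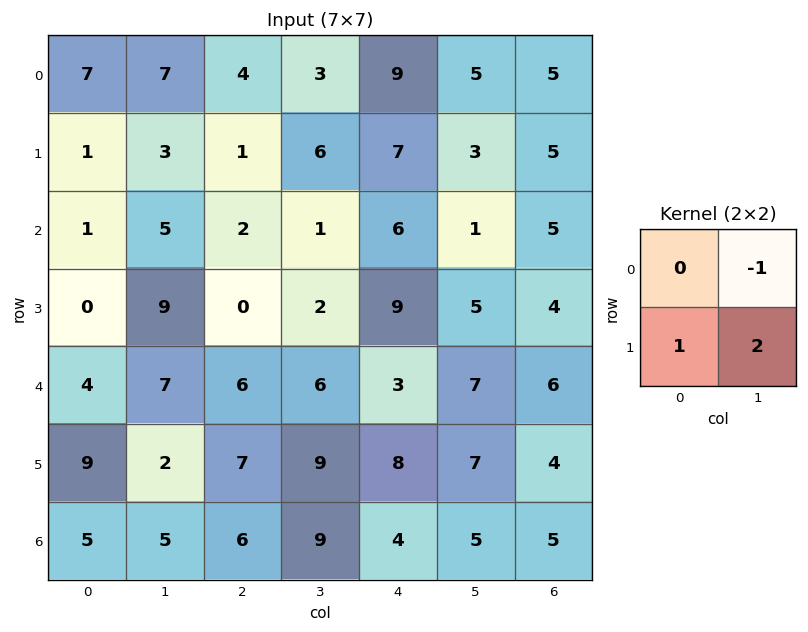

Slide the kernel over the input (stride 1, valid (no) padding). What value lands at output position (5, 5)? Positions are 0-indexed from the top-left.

The receptive field on the input at this output position is [7 4 / 5 5]. Elementwise product with the kernel and sum: 4·-1 + 5·1 + 5·2.

11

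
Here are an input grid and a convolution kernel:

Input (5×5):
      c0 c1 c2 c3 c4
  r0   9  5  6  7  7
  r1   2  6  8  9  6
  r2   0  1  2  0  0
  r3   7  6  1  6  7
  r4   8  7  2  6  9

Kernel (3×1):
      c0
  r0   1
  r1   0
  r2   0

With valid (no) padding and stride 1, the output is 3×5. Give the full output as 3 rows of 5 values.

9 5 6 7 7
2 6 8 9 6
0 1 2 0 0

Output[0,0]: The receptive field on the input at this output position is [9 / 2 / 0]. Elementwise product with the kernel and sum: 9·1.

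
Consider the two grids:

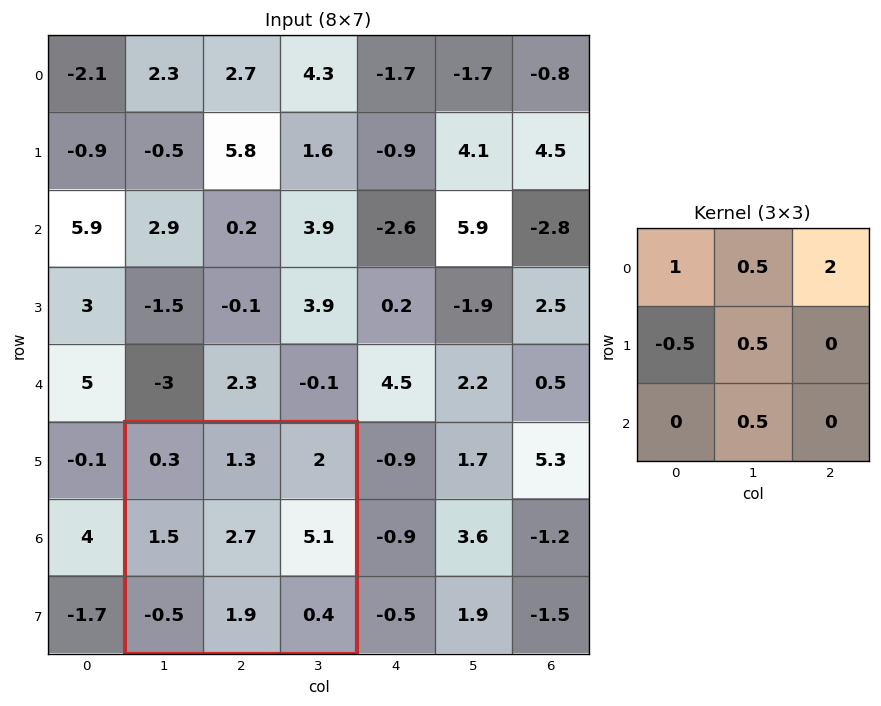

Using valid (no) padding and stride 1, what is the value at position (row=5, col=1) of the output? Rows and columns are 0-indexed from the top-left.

The receptive field on the input at this output position is [0.3 1.3 2 / 1.5 2.7 5.1 / -0.5 1.9 0.4]. Elementwise product with the kernel and sum: 0.3·1 + 1.3·0.5 + 2·2 + 1.5·-0.5 + 2.7·0.5 + 1.9·0.5.

6.5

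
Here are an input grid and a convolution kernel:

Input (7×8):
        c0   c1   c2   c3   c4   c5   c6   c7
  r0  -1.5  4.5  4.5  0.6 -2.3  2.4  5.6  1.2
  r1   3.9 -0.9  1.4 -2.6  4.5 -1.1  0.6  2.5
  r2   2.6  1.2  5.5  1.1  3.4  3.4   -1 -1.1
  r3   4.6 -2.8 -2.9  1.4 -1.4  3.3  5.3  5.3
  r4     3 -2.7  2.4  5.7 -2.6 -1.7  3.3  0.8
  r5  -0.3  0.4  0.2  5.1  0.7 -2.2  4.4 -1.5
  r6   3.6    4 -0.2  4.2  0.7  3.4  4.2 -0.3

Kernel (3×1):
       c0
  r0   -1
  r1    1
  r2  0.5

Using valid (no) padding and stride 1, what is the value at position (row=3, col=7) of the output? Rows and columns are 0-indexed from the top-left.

The receptive field on the input at this output position is [5.3 / 0.8 / -1.5]. Elementwise product with the kernel and sum: 5.3·-1 + 0.8·1 + -1.5·0.5.

-5.25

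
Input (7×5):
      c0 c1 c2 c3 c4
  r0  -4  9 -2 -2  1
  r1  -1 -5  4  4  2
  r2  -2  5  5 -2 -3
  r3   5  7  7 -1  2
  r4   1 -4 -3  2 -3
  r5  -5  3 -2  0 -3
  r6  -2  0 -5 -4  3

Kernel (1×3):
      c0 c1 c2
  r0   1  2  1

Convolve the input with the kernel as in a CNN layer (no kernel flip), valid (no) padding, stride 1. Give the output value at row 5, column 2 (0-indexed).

The receptive field on the input at this output position is [-2 0 -3]. Elementwise product with the kernel and sum: -2·1 + 0·2 + -3·1.

-5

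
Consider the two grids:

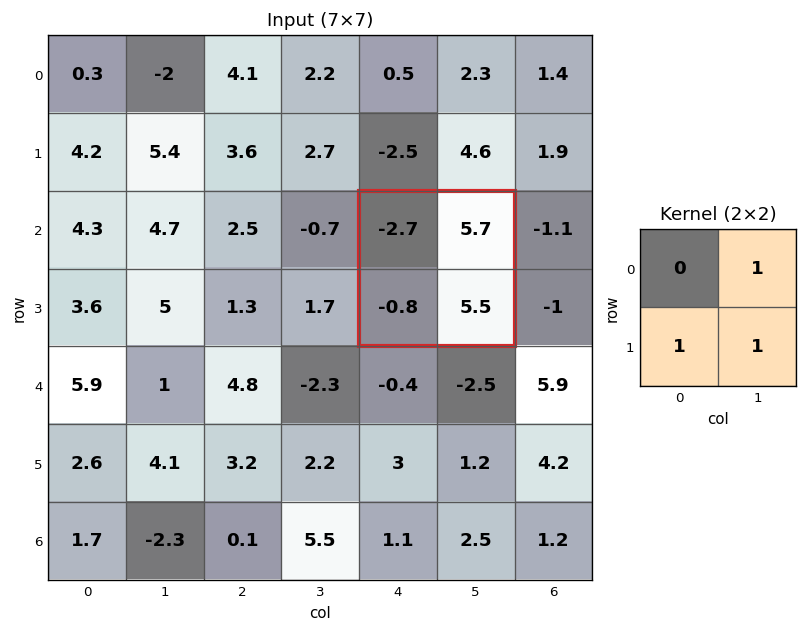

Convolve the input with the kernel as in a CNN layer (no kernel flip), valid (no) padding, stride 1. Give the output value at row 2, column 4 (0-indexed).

10.4

The receptive field on the input at this output position is [-2.7 5.7 / -0.8 5.5]. Elementwise product with the kernel and sum: 5.7·1 + -0.8·1 + 5.5·1.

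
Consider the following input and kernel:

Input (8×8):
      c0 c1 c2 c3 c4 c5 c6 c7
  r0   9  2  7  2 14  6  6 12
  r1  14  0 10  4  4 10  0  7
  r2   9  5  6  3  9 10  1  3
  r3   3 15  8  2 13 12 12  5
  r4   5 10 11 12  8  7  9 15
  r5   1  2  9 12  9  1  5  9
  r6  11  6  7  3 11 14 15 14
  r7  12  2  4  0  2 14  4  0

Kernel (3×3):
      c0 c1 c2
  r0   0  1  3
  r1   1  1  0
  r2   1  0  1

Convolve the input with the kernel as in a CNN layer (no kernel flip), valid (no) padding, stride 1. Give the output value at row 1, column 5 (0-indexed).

49

The receptive field on the input at this output position is [10 0 7 / 10 1 3 / 12 12 5]. Elementwise product with the kernel and sum: 0·1 + 7·3 + 10·1 + 1·1 + 12·1 + 5·1.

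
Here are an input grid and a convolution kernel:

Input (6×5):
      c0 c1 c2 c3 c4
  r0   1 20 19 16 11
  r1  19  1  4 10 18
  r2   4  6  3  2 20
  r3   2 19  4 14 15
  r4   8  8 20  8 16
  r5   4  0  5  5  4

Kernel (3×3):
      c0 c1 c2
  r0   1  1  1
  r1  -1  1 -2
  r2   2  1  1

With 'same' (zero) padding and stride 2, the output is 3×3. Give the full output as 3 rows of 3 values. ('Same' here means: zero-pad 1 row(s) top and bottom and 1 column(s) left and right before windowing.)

Output[0,0]: The receptive field on the zero-padded input at this output position is [0 0 0 / 0 1 20 / 0 19 1]. Elementwise product with the kernel and sum: 0·1 + 0·1 + 0·1 + 0·-1 + 1·1 + 20·-2 + 0·2 + 19·1 + 1·1.

-19 -17 33
33 64 89
17 43 51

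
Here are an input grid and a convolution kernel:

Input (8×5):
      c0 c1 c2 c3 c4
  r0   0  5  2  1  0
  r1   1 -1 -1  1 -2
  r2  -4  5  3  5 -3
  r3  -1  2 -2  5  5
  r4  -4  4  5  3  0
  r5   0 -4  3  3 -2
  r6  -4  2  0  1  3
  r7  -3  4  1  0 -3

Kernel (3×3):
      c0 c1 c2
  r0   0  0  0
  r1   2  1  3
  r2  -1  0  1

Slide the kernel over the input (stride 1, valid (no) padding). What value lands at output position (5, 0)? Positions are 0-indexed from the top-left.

The receptive field on the input at this output position is [0 -4 3 / -4 2 0 / -3 4 1]. Elementwise product with the kernel and sum: -4·2 + 2·1 + 0·3 + -3·-1 + 1·1.

-2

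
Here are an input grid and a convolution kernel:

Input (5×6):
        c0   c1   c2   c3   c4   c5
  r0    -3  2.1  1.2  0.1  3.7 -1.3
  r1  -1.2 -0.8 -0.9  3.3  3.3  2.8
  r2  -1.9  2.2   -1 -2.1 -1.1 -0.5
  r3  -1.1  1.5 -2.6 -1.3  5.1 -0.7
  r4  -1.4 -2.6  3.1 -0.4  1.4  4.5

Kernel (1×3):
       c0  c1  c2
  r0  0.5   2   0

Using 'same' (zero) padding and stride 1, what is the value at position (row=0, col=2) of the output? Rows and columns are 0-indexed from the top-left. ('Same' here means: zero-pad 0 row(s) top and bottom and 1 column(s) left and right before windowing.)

3.45

The receptive field on the zero-padded input at this output position is [2.1 1.2 0.1]. Elementwise product with the kernel and sum: 2.1·0.5 + 1.2·2.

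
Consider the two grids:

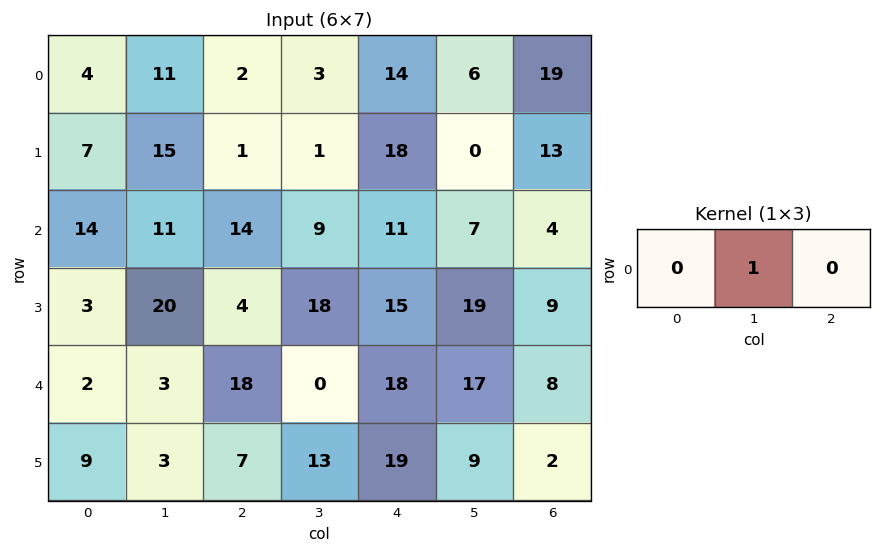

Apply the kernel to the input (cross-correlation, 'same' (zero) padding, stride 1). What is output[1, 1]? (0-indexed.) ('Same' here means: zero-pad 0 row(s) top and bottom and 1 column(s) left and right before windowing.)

15

The receptive field on the zero-padded input at this output position is [7 15 1]. Elementwise product with the kernel and sum: 15·1.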